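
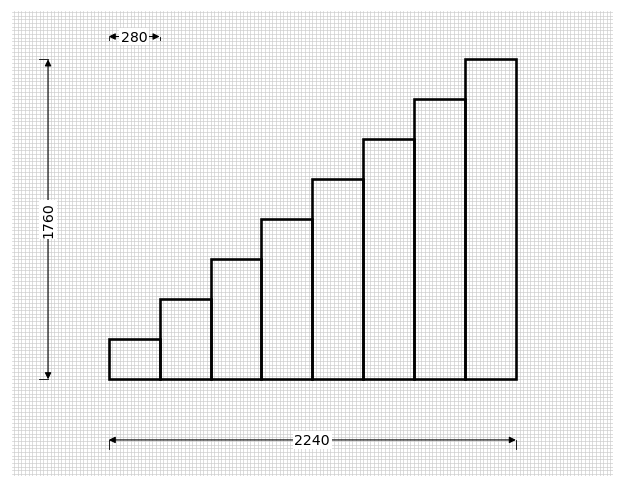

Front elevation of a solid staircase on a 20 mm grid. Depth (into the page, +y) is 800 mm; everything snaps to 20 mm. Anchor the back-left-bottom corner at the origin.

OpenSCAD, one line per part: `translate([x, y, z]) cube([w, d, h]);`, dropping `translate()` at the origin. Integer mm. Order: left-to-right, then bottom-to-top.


cube([280, 800, 220]);
translate([280, 0, 0]) cube([280, 800, 440]);
translate([560, 0, 0]) cube([280, 800, 660]);
translate([840, 0, 0]) cube([280, 800, 880]);
translate([1120, 0, 0]) cube([280, 800, 1100]);
translate([1400, 0, 0]) cube([280, 800, 1320]);
translate([1680, 0, 0]) cube([280, 800, 1540]);
translate([1960, 0, 0]) cube([280, 800, 1760]);


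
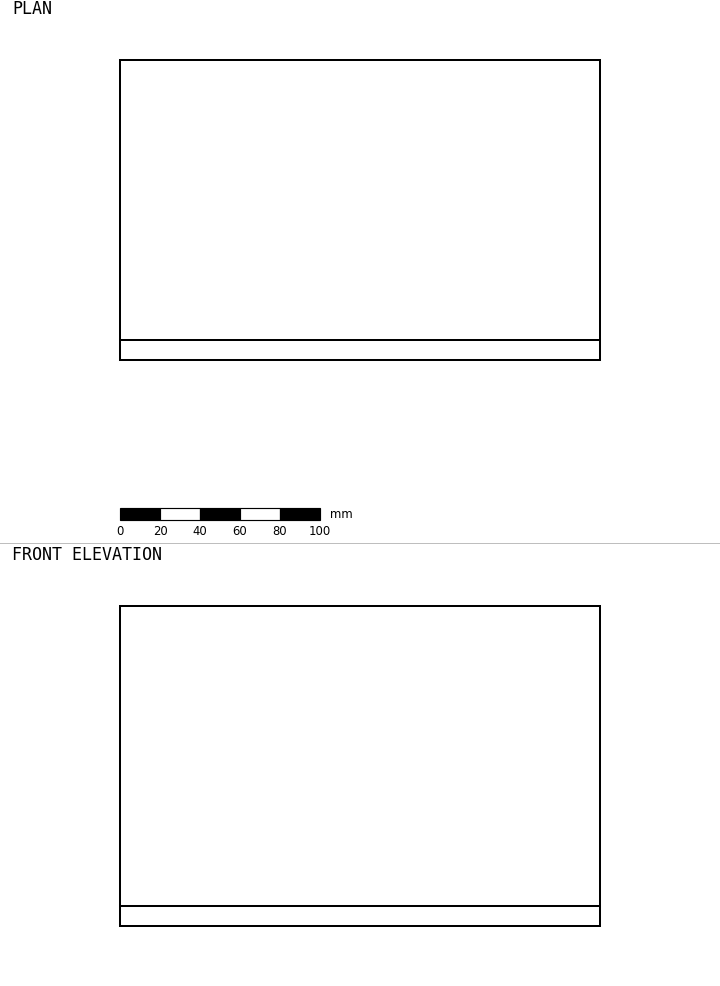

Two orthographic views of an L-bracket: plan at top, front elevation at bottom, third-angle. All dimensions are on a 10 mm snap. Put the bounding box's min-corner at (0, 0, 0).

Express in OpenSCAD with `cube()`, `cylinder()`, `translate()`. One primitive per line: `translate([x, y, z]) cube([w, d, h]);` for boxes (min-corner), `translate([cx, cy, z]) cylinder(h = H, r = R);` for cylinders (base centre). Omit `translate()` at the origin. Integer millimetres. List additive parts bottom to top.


cube([240, 150, 10]);
translate([0, 0, 10]) cube([240, 10, 150]);


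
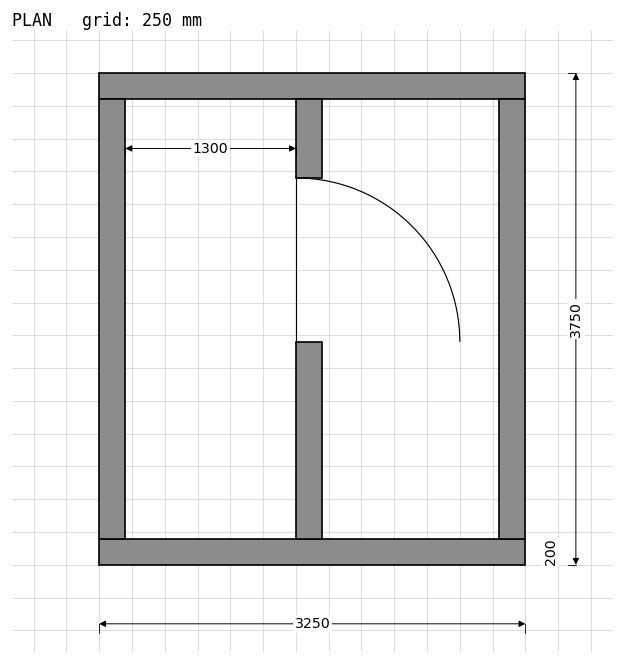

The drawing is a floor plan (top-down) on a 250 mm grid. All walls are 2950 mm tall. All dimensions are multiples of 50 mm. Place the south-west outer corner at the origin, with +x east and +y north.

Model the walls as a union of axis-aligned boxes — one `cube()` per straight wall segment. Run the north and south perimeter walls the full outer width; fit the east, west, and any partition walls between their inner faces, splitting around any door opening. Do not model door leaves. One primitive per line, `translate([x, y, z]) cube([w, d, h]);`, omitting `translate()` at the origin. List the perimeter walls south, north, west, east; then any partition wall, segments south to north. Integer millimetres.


cube([3250, 200, 2950]);
translate([0, 3550, 0]) cube([3250, 200, 2950]);
translate([0, 200, 0]) cube([200, 3350, 2950]);
translate([3050, 200, 0]) cube([200, 3350, 2950]);
translate([1500, 200, 0]) cube([200, 1500, 2950]);
translate([1500, 2950, 0]) cube([200, 600, 2950]);


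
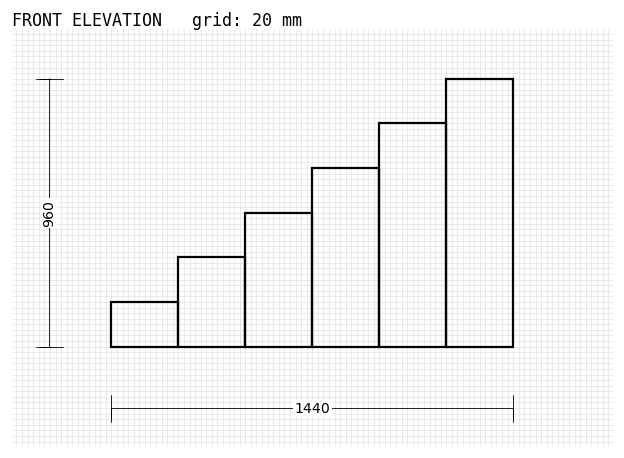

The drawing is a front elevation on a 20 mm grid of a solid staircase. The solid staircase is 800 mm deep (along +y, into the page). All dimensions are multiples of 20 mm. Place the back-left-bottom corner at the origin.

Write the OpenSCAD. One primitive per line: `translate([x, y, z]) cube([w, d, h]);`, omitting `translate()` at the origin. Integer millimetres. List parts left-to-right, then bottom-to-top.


cube([240, 800, 160]);
translate([240, 0, 0]) cube([240, 800, 320]);
translate([480, 0, 0]) cube([240, 800, 480]);
translate([720, 0, 0]) cube([240, 800, 640]);
translate([960, 0, 0]) cube([240, 800, 800]);
translate([1200, 0, 0]) cube([240, 800, 960]);


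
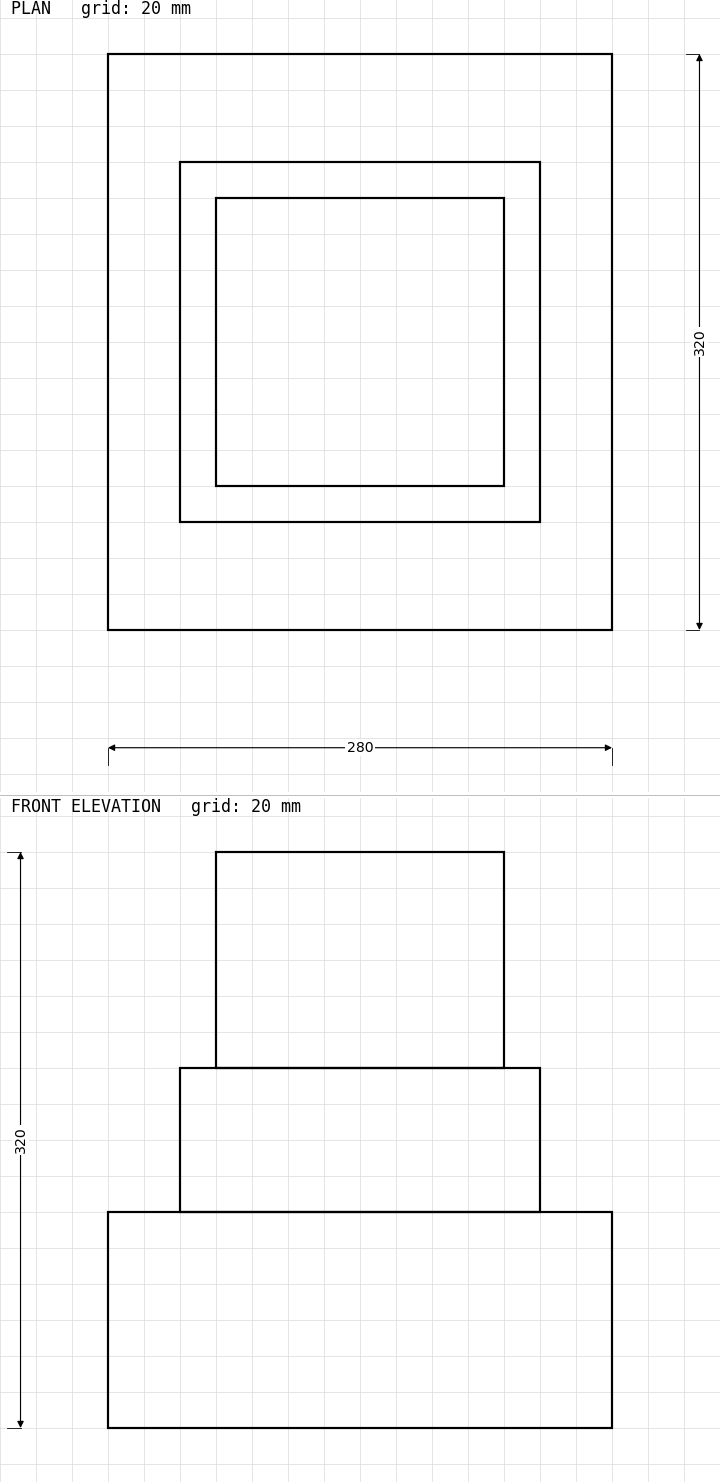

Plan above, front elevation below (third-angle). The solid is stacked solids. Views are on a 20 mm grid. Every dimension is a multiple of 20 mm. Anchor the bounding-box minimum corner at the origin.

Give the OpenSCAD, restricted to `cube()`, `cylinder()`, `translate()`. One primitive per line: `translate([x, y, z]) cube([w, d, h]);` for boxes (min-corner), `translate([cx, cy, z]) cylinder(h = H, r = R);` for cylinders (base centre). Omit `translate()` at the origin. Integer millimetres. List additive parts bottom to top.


cube([280, 320, 120]);
translate([40, 60, 120]) cube([200, 200, 80]);
translate([60, 80, 200]) cube([160, 160, 120]);


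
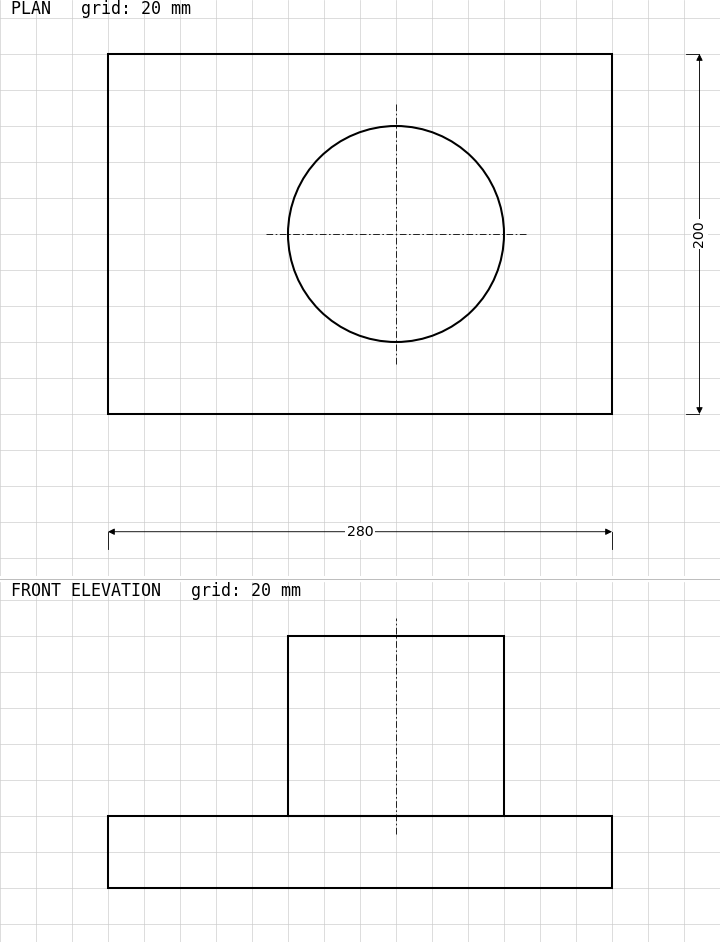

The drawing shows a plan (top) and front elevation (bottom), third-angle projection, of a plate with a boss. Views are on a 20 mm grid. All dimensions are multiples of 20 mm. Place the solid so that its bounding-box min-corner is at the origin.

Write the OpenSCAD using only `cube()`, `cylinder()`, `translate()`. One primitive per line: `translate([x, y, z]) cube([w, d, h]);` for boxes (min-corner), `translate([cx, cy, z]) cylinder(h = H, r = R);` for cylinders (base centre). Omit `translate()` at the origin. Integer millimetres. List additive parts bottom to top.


cube([280, 200, 40]);
translate([160, 100, 40]) cylinder(h = 100, r = 60);


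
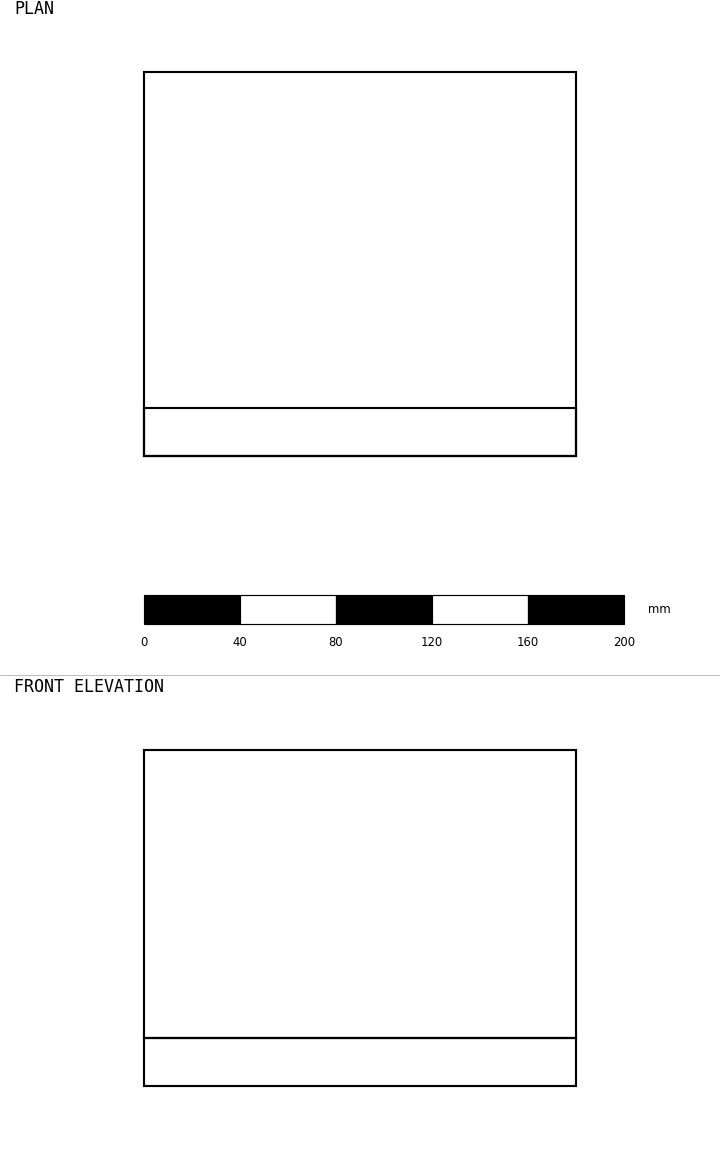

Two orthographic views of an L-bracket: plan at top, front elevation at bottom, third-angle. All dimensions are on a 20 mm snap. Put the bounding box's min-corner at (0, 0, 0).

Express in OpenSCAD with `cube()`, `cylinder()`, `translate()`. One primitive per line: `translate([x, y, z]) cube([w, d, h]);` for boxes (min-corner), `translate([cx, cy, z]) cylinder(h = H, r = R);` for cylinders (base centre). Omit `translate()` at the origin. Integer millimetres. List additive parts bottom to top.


cube([180, 160, 20]);
translate([0, 0, 20]) cube([180, 20, 120]);


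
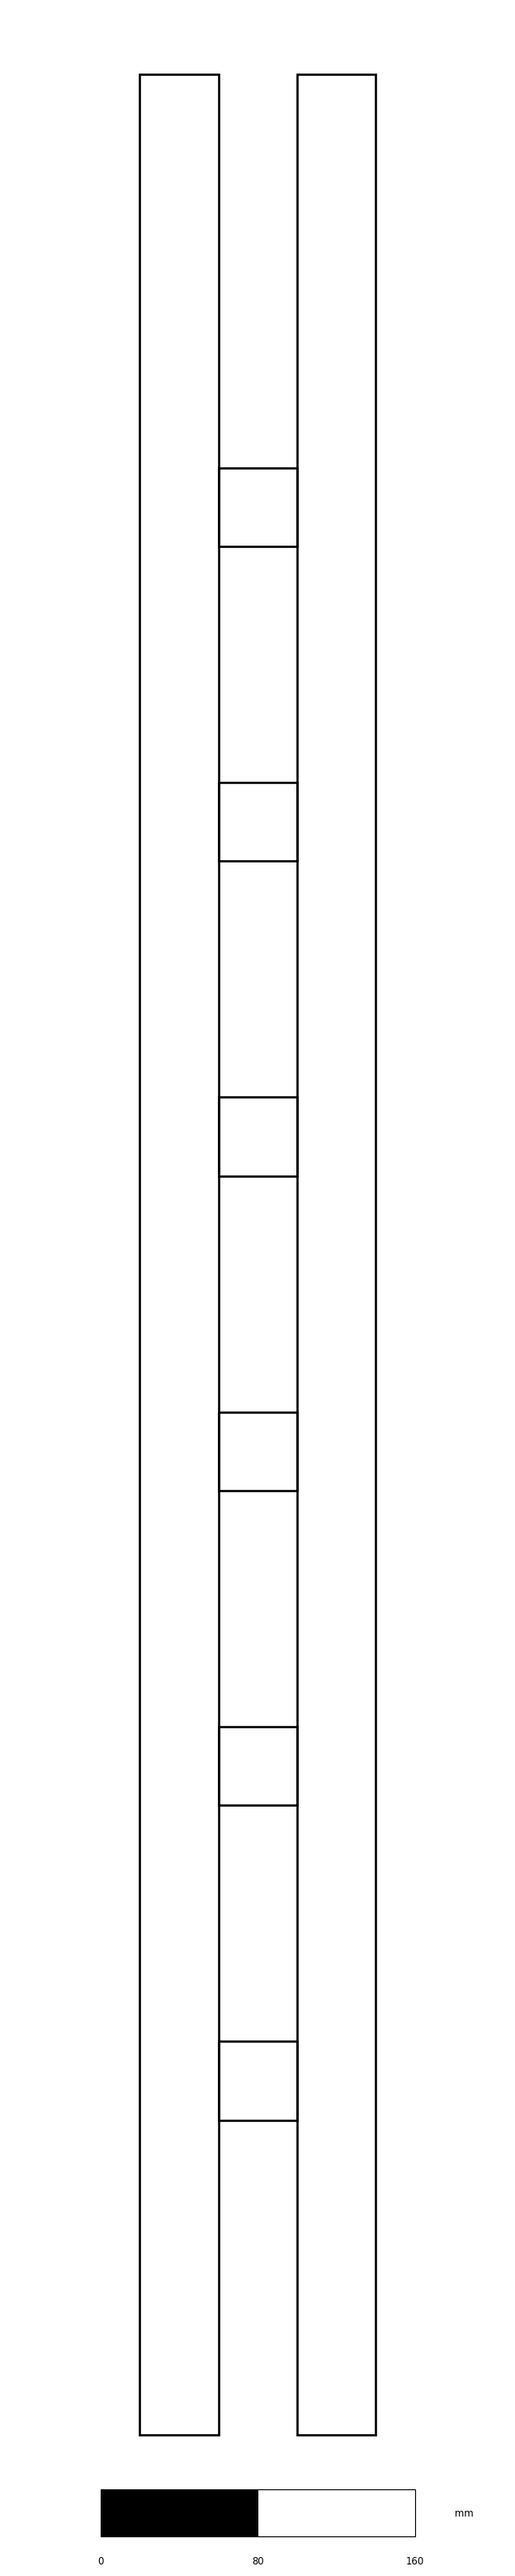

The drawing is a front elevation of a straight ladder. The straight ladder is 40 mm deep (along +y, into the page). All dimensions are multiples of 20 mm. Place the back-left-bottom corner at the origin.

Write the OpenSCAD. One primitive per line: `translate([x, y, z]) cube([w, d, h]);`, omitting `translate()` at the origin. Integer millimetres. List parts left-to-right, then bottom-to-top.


cube([40, 40, 1200]);
translate([40, 0, 160]) cube([40, 40, 40]);
translate([40, 0, 320]) cube([40, 40, 40]);
translate([40, 0, 480]) cube([40, 40, 40]);
translate([40, 0, 640]) cube([40, 40, 40]);
translate([40, 0, 800]) cube([40, 40, 40]);
translate([40, 0, 960]) cube([40, 40, 40]);
translate([80, 0, 0]) cube([40, 40, 1200]);


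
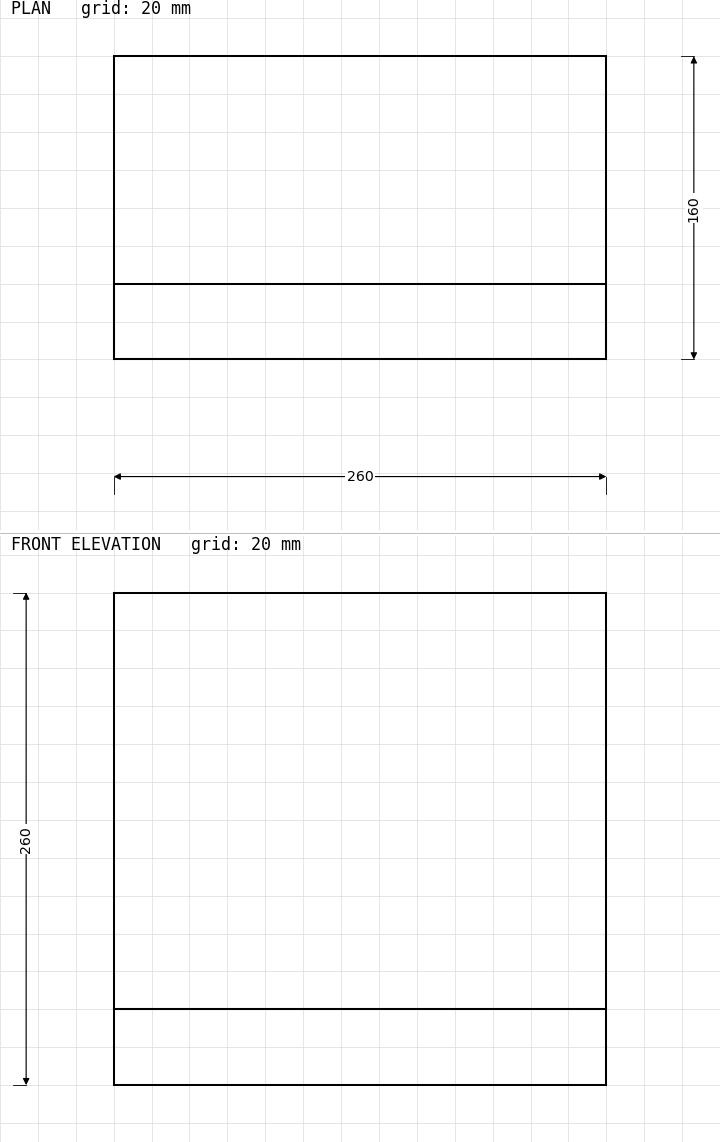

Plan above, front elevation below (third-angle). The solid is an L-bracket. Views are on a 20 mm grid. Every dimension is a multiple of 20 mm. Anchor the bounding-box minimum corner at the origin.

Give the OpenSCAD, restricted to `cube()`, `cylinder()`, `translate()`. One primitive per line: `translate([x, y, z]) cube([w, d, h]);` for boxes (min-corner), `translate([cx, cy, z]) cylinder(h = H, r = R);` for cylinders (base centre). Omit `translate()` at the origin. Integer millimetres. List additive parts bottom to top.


cube([260, 160, 40]);
translate([0, 0, 40]) cube([260, 40, 220]);


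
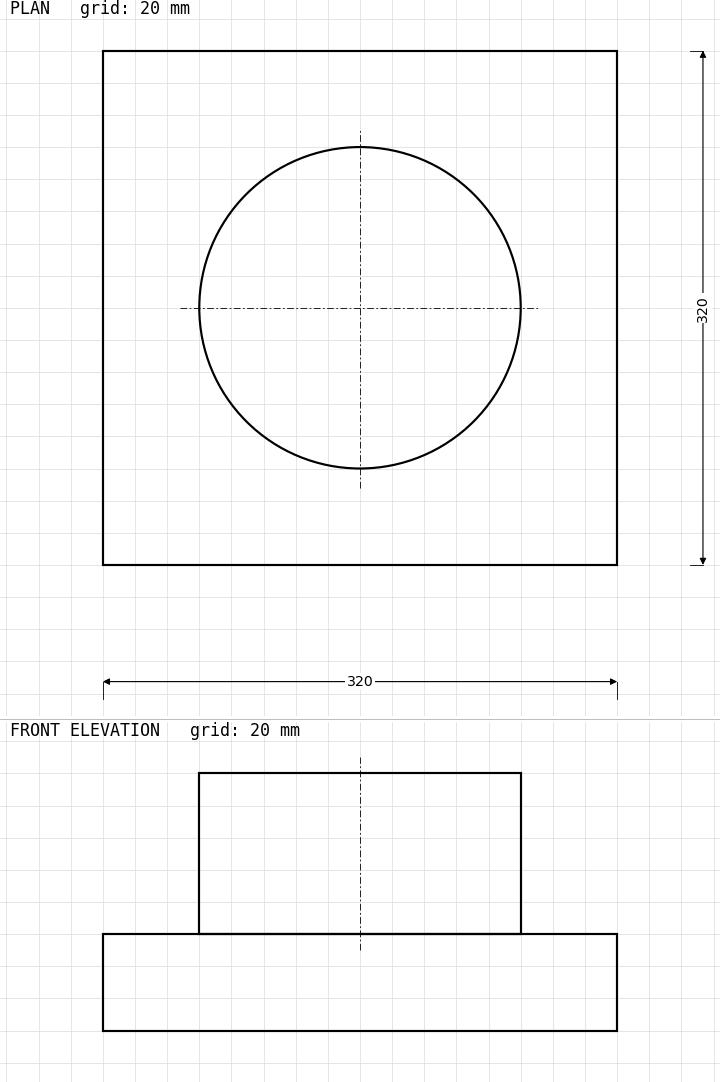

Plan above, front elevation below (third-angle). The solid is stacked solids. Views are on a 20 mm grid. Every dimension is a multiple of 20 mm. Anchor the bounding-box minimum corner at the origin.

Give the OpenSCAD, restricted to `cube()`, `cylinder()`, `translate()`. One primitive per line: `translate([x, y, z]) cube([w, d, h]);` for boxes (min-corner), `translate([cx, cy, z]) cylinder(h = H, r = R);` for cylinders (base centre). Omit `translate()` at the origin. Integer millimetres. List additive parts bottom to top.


cube([320, 320, 60]);
translate([160, 160, 60]) cylinder(h = 100, r = 100);


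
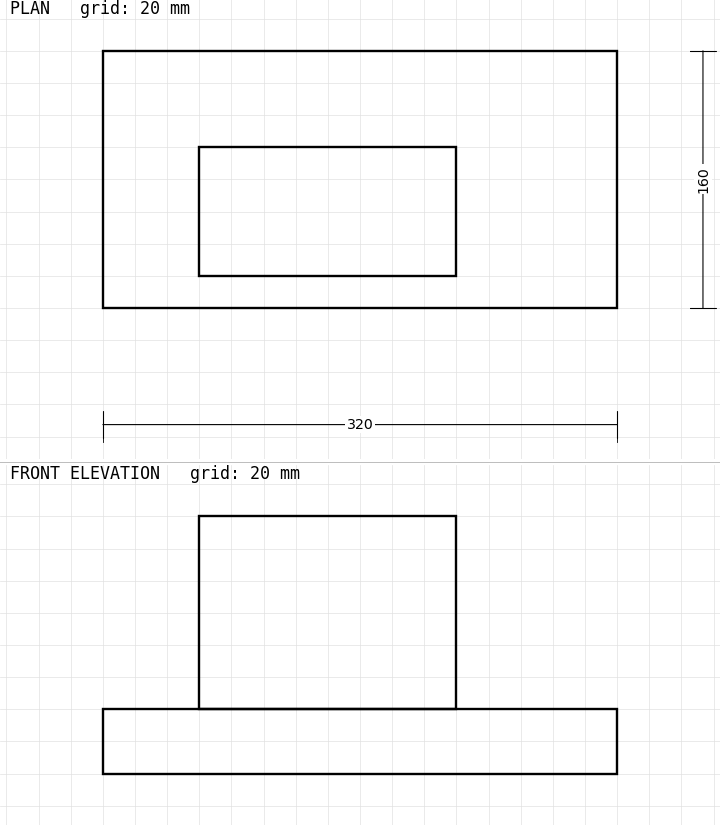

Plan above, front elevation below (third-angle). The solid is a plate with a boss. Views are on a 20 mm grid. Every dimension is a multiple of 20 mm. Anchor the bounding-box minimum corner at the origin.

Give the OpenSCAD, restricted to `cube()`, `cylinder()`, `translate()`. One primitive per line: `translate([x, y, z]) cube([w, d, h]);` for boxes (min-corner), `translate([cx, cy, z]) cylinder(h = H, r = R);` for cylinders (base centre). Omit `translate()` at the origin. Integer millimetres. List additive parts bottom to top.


cube([320, 160, 40]);
translate([60, 20, 40]) cube([160, 80, 120]);


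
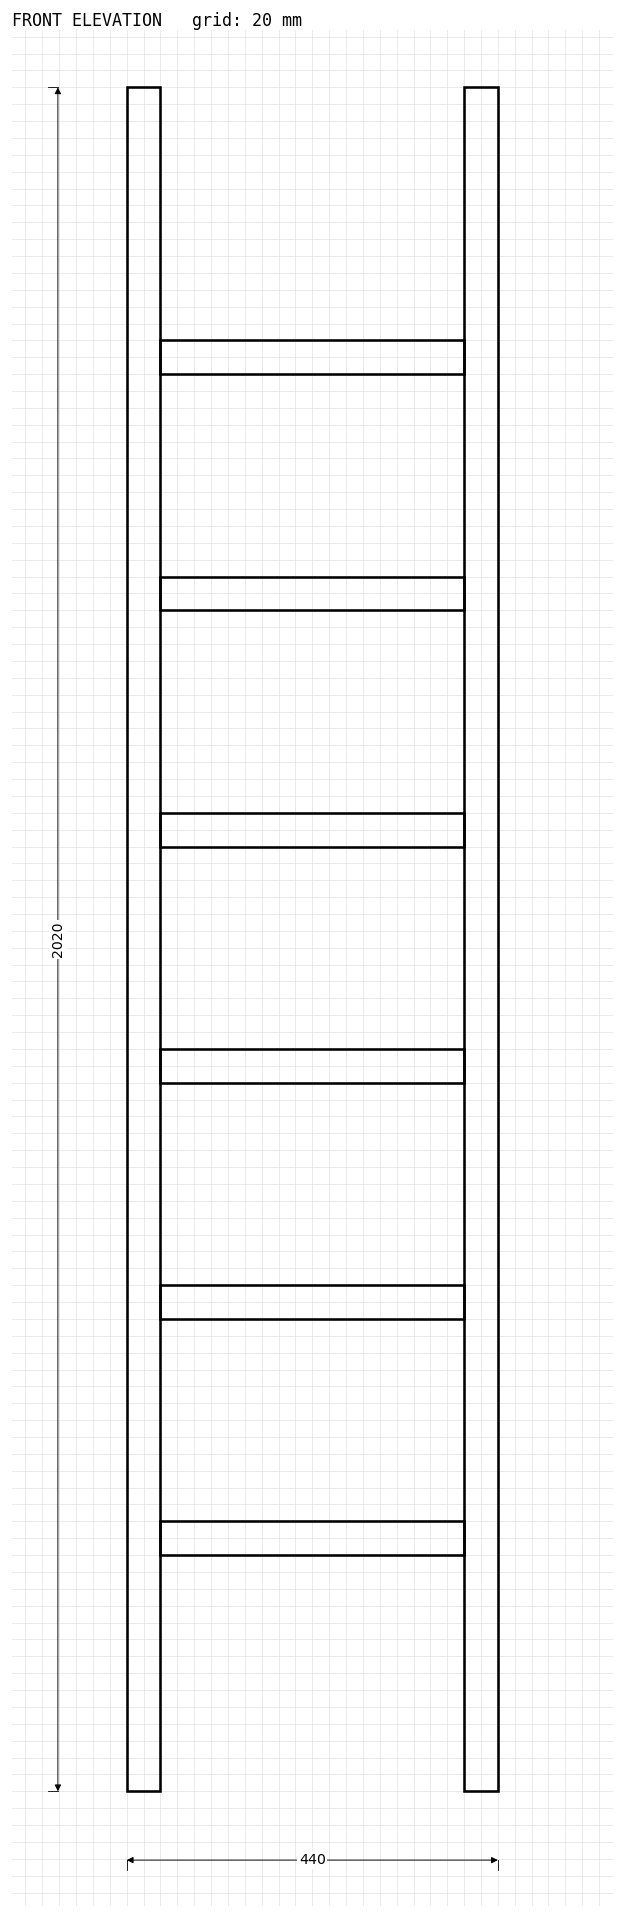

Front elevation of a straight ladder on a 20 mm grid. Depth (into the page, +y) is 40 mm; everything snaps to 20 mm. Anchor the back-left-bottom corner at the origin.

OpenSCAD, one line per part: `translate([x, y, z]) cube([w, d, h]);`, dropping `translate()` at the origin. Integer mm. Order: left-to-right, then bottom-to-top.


cube([40, 40, 2020]);
translate([40, 0, 280]) cube([360, 40, 40]);
translate([40, 0, 560]) cube([360, 40, 40]);
translate([40, 0, 840]) cube([360, 40, 40]);
translate([40, 0, 1120]) cube([360, 40, 40]);
translate([40, 0, 1400]) cube([360, 40, 40]);
translate([40, 0, 1680]) cube([360, 40, 40]);
translate([400, 0, 0]) cube([40, 40, 2020]);


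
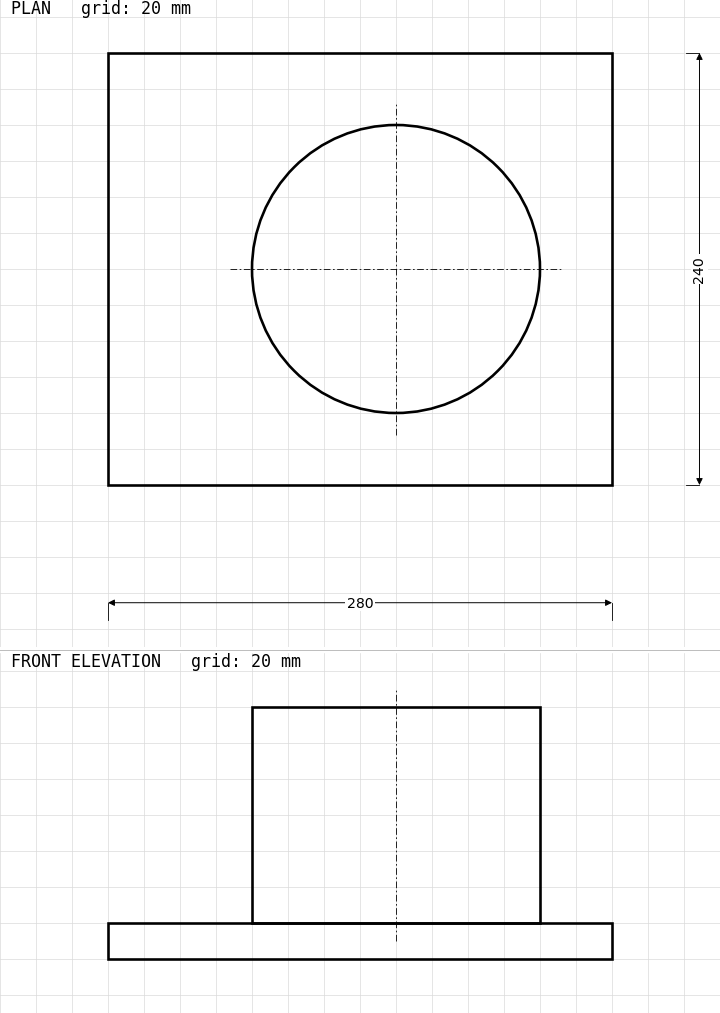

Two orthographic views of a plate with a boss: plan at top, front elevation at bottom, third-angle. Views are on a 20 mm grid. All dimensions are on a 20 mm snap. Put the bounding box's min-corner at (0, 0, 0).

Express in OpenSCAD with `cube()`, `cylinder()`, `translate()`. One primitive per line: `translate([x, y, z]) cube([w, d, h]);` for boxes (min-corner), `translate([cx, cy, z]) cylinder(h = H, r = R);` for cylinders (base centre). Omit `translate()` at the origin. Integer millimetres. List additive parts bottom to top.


cube([280, 240, 20]);
translate([160, 120, 20]) cylinder(h = 120, r = 80);


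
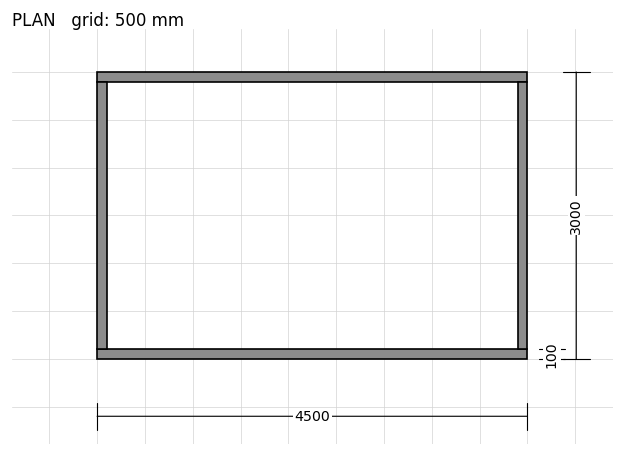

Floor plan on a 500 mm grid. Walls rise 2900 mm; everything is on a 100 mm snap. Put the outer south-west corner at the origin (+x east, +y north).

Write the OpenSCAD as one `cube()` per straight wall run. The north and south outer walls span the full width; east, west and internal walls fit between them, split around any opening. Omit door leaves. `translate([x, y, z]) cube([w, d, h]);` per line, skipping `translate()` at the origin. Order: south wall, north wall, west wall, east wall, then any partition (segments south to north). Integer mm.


cube([4500, 100, 2900]);
translate([0, 2900, 0]) cube([4500, 100, 2900]);
translate([0, 100, 0]) cube([100, 2800, 2900]);
translate([4400, 100, 0]) cube([100, 2800, 2900]);


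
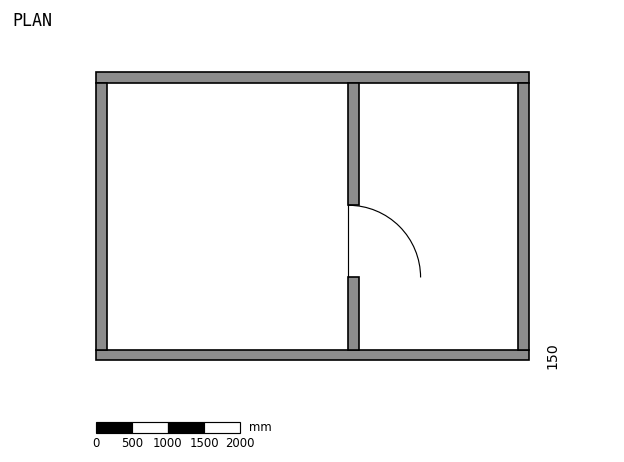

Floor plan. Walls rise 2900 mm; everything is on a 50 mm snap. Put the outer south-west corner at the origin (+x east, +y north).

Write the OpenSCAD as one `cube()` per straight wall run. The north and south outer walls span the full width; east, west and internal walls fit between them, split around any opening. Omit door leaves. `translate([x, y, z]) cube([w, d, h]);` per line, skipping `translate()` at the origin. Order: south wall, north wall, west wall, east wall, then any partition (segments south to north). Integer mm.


cube([6000, 150, 2900]);
translate([0, 3850, 0]) cube([6000, 150, 2900]);
translate([0, 150, 0]) cube([150, 3700, 2900]);
translate([5850, 150, 0]) cube([150, 3700, 2900]);
translate([3500, 150, 0]) cube([150, 1000, 2900]);
translate([3500, 2150, 0]) cube([150, 1700, 2900]);


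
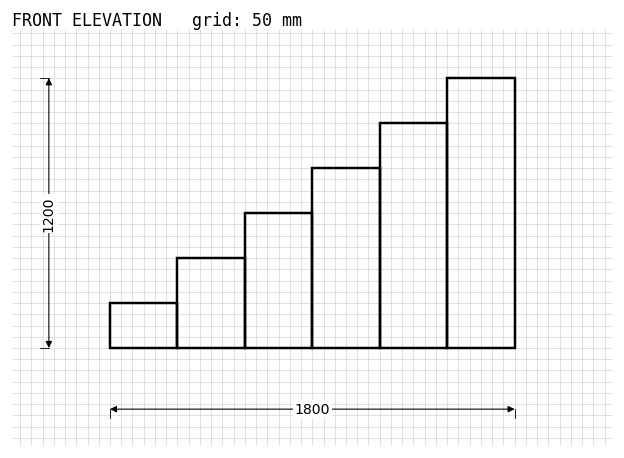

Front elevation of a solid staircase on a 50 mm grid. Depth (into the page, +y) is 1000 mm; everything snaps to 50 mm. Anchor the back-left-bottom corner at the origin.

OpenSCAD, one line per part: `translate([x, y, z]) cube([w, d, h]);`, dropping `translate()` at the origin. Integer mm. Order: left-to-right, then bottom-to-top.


cube([300, 1000, 200]);
translate([300, 0, 0]) cube([300, 1000, 400]);
translate([600, 0, 0]) cube([300, 1000, 600]);
translate([900, 0, 0]) cube([300, 1000, 800]);
translate([1200, 0, 0]) cube([300, 1000, 1000]);
translate([1500, 0, 0]) cube([300, 1000, 1200]);


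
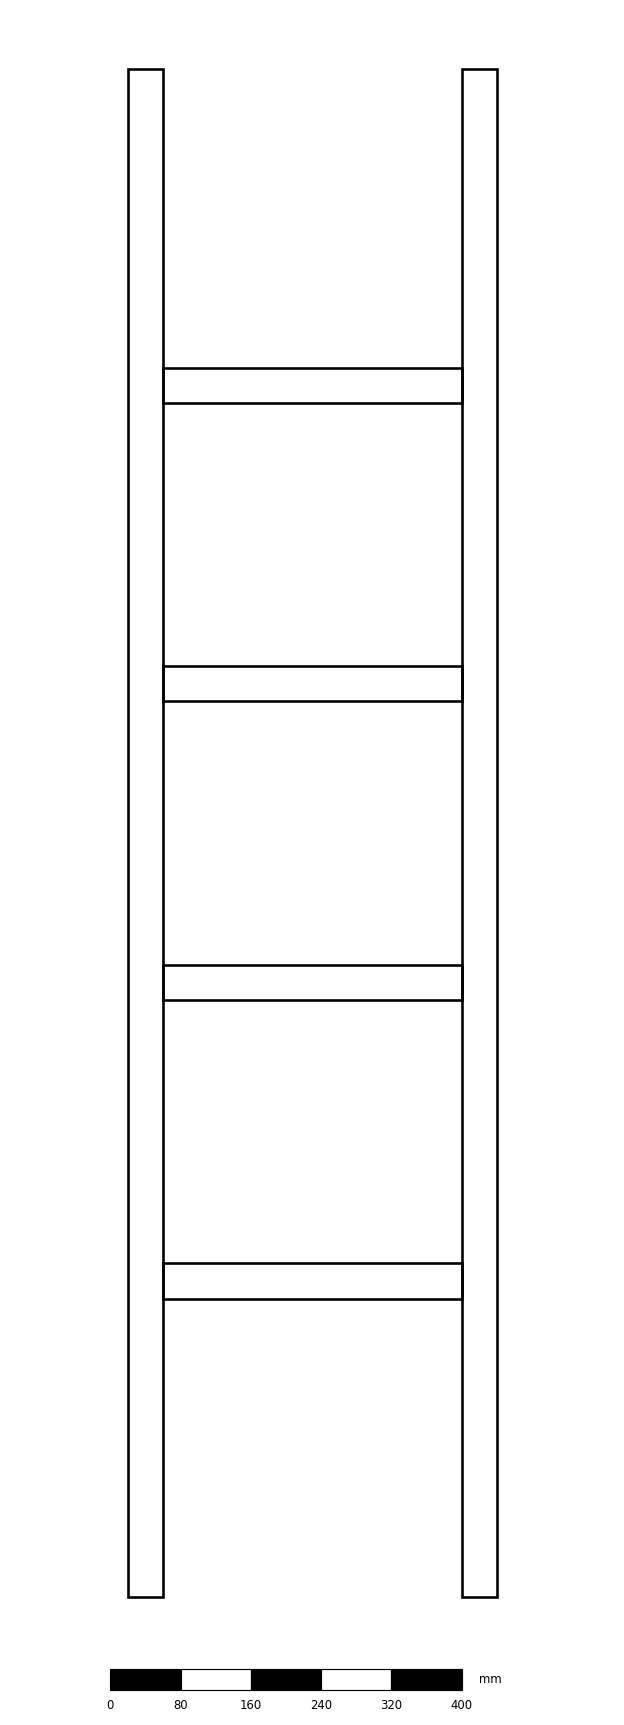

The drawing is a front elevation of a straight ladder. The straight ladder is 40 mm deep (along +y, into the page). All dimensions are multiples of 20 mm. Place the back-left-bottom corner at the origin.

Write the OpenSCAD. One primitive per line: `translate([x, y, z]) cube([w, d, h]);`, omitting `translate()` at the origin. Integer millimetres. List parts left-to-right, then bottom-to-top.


cube([40, 40, 1740]);
translate([40, 0, 340]) cube([340, 40, 40]);
translate([40, 0, 680]) cube([340, 40, 40]);
translate([40, 0, 1020]) cube([340, 40, 40]);
translate([40, 0, 1360]) cube([340, 40, 40]);
translate([380, 0, 0]) cube([40, 40, 1740]);


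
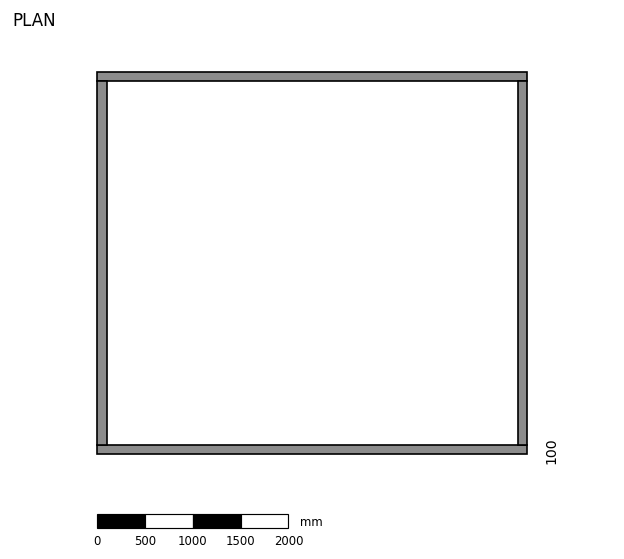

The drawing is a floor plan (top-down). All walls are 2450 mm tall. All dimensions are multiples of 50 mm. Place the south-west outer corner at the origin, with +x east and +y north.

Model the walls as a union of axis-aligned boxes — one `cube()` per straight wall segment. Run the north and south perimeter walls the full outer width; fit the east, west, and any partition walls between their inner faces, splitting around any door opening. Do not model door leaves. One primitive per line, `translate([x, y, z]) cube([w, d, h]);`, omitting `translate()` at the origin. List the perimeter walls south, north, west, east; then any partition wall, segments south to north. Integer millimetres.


cube([4500, 100, 2450]);
translate([0, 3900, 0]) cube([4500, 100, 2450]);
translate([0, 100, 0]) cube([100, 3800, 2450]);
translate([4400, 100, 0]) cube([100, 3800, 2450]);


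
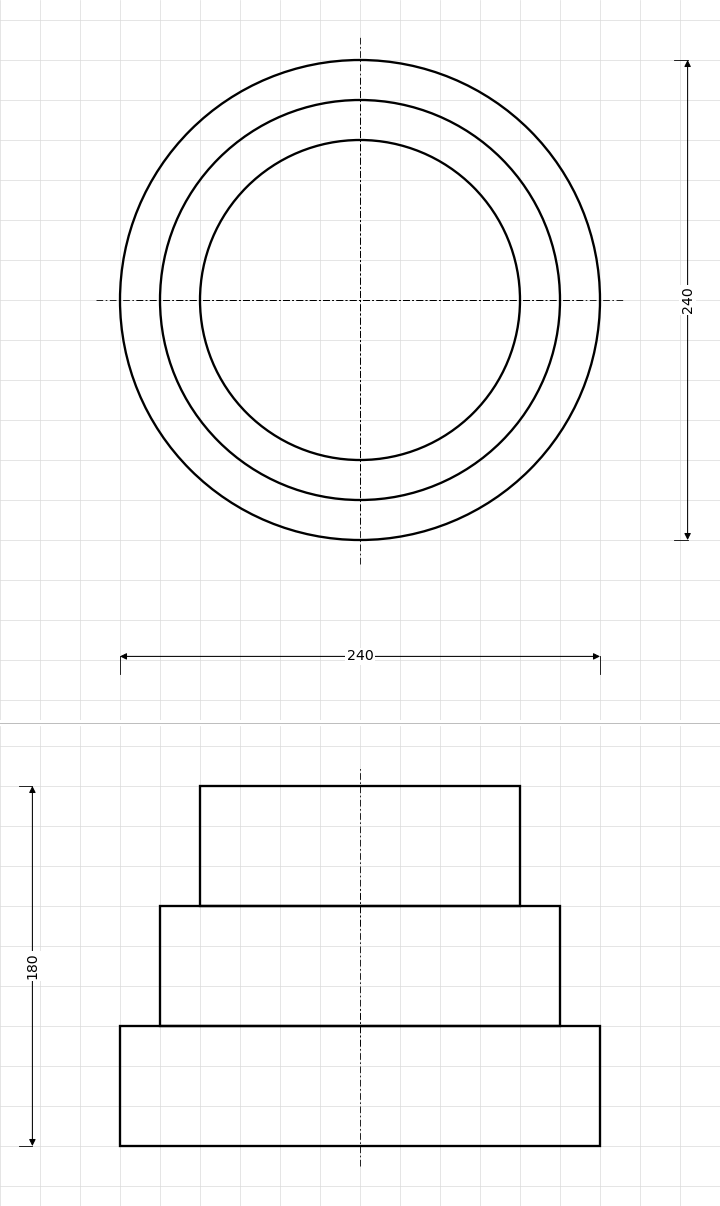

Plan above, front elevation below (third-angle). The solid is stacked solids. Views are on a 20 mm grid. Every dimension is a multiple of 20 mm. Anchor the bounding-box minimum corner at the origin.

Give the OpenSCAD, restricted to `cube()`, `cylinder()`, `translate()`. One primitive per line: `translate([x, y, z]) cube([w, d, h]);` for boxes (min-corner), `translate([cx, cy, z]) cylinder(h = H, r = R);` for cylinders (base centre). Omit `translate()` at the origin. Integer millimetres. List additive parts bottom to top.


translate([120, 120, 0]) cylinder(h = 60, r = 120);
translate([120, 120, 60]) cylinder(h = 60, r = 100);
translate([120, 120, 120]) cylinder(h = 60, r = 80);


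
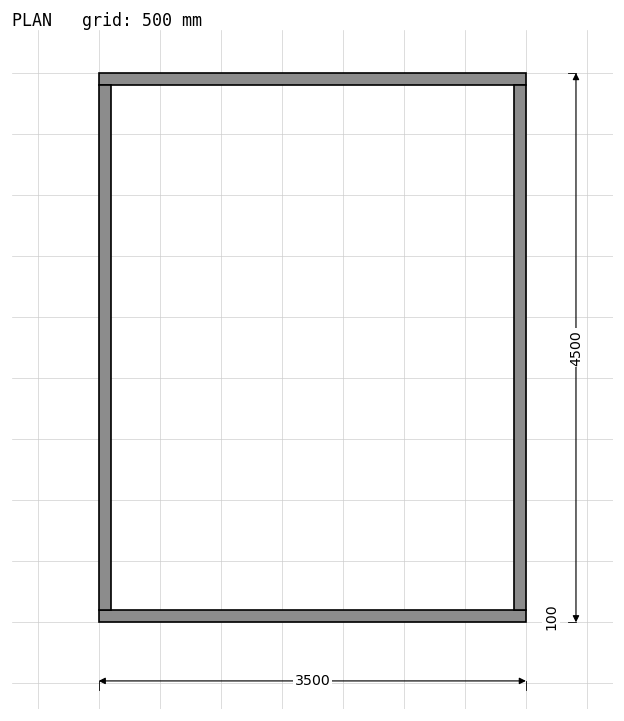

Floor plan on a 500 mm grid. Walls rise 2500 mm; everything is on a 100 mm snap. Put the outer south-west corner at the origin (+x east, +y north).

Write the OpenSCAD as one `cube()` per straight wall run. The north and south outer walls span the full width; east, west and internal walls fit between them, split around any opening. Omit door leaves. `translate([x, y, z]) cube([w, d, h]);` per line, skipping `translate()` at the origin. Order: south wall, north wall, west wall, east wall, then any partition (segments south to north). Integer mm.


cube([3500, 100, 2500]);
translate([0, 4400, 0]) cube([3500, 100, 2500]);
translate([0, 100, 0]) cube([100, 4300, 2500]);
translate([3400, 100, 0]) cube([100, 4300, 2500]);


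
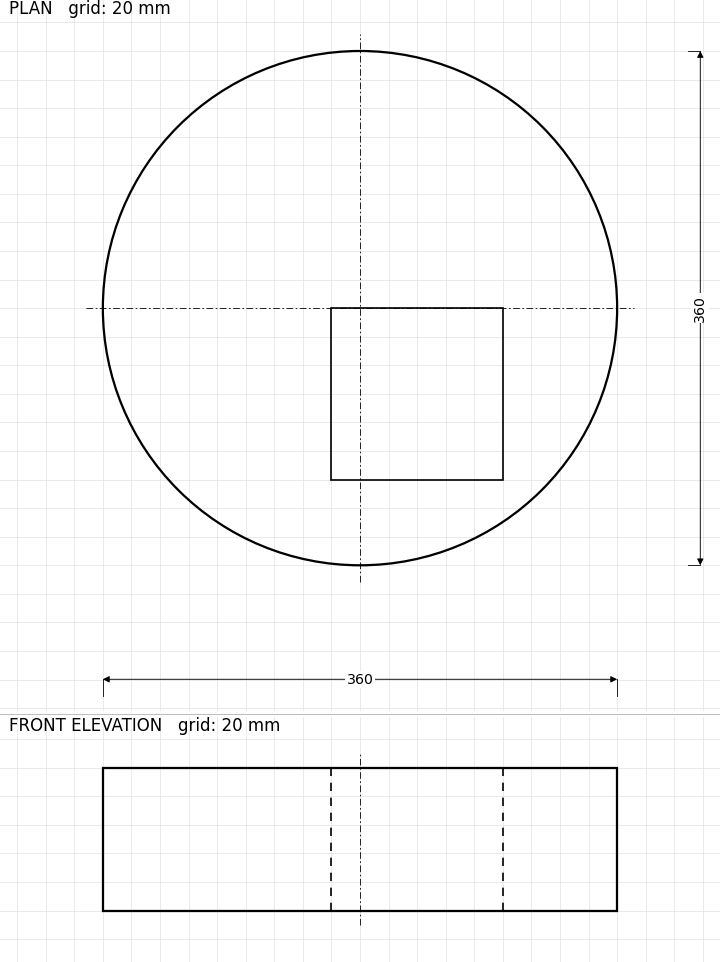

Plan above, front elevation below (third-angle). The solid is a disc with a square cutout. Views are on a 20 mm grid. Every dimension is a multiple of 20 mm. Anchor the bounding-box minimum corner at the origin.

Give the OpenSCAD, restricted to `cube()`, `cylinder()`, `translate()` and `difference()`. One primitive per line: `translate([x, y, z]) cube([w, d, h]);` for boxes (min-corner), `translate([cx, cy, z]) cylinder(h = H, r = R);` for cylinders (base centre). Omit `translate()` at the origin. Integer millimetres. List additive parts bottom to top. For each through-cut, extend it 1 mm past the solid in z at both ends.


difference() {
  translate([180, 180, 0]) cylinder(h = 100, r = 180);
  translate([160, 60, -1]) cube([120, 120, 102]);
}


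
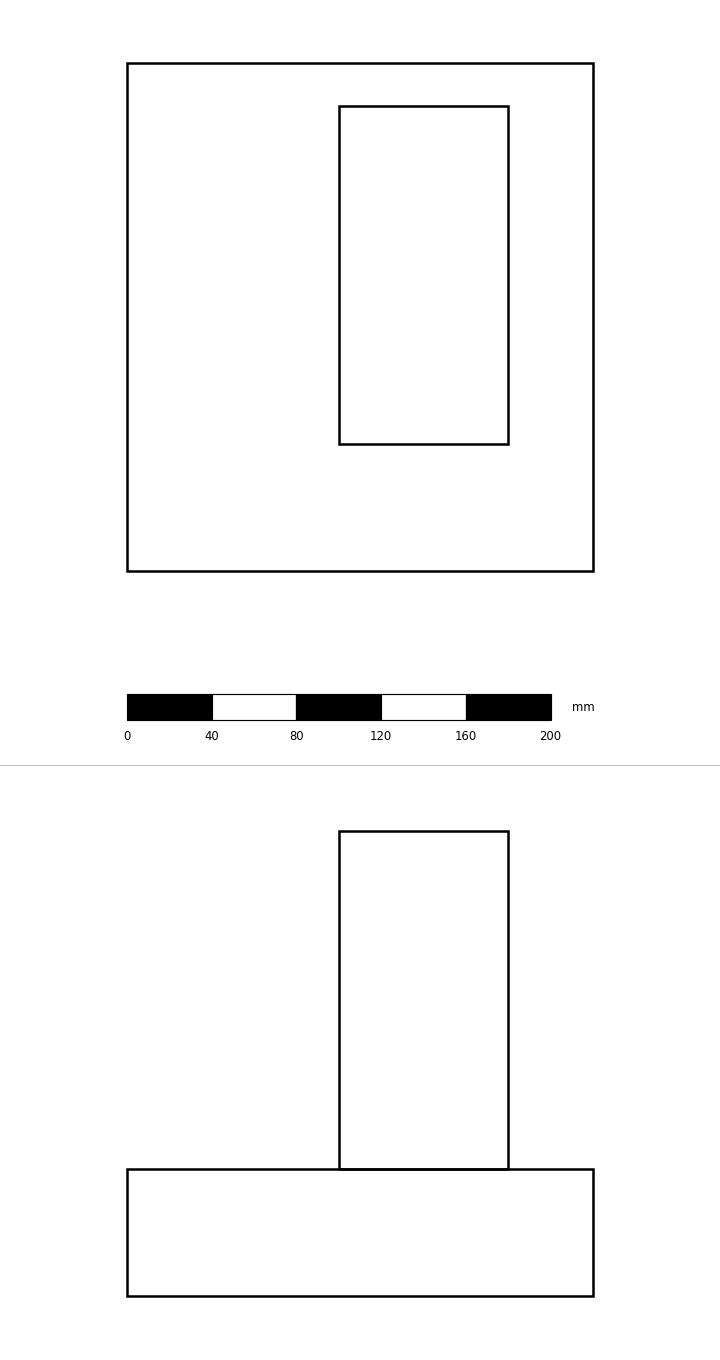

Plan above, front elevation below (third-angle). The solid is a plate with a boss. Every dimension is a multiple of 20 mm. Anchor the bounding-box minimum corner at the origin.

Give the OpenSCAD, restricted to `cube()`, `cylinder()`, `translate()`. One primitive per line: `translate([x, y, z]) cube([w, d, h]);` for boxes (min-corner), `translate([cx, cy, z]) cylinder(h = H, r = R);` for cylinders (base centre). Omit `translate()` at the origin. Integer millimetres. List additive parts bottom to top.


cube([220, 240, 60]);
translate([100, 60, 60]) cube([80, 160, 160]);


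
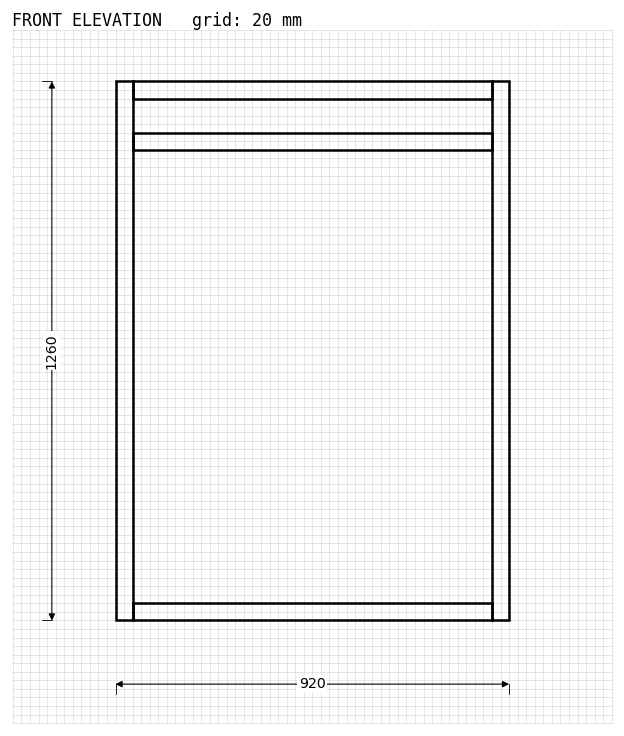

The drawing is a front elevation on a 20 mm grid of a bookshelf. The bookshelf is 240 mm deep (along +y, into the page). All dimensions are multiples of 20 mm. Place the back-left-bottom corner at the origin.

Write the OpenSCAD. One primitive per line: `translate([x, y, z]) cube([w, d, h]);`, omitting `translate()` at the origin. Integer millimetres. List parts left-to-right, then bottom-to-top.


cube([40, 240, 1260]);
translate([40, 0, 0]) cube([840, 240, 40]);
translate([40, 0, 1100]) cube([840, 240, 40]);
translate([40, 0, 1220]) cube([840, 240, 40]);
translate([880, 0, 0]) cube([40, 240, 1260]);


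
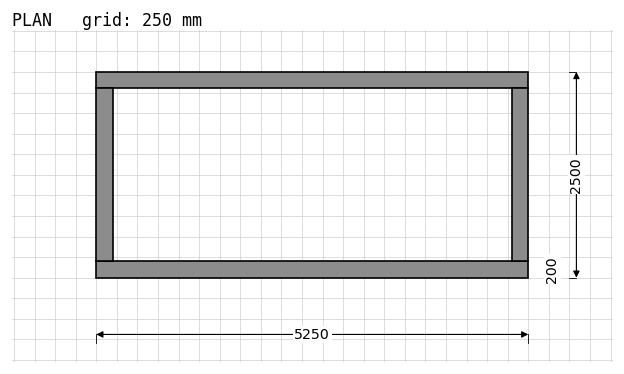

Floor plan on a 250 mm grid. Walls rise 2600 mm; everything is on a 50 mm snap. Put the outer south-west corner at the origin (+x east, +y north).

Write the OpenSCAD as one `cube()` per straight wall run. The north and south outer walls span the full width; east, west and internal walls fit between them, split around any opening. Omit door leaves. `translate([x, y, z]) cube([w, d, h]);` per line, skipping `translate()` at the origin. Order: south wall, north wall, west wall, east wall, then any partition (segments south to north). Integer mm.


cube([5250, 200, 2600]);
translate([0, 2300, 0]) cube([5250, 200, 2600]);
translate([0, 200, 0]) cube([200, 2100, 2600]);
translate([5050, 200, 0]) cube([200, 2100, 2600]);


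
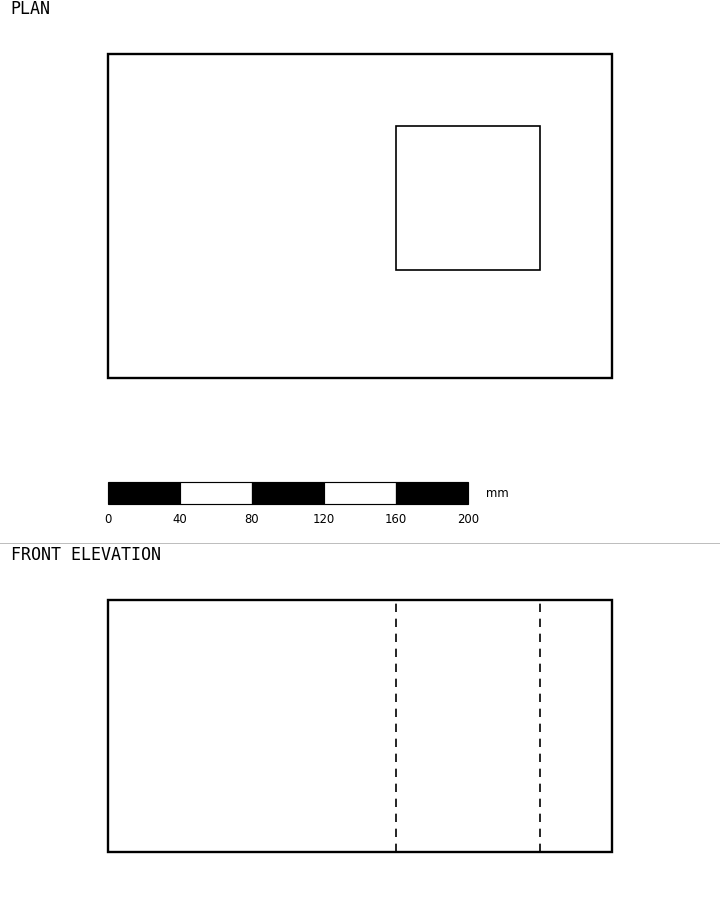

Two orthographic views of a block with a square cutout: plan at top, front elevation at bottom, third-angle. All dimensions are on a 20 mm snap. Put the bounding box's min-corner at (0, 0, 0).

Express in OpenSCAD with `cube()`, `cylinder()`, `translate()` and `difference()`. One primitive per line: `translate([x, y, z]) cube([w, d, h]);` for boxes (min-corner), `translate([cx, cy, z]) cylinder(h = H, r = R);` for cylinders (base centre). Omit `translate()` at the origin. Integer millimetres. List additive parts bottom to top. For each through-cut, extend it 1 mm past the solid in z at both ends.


difference() {
  cube([280, 180, 140]);
  translate([160, 60, -1]) cube([80, 80, 142]);
}


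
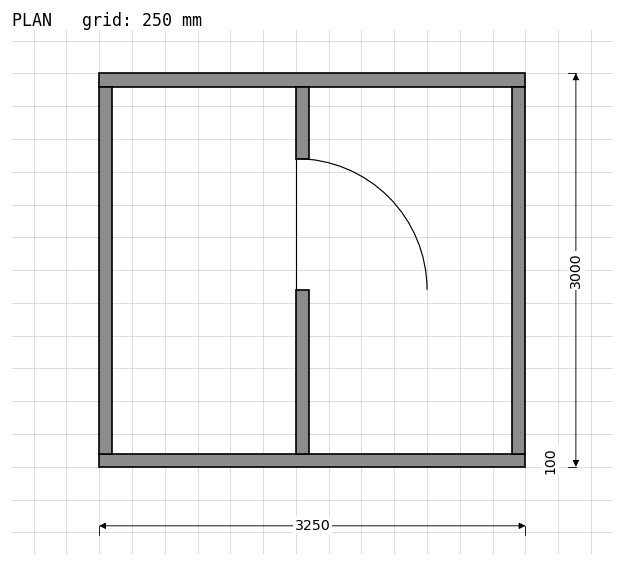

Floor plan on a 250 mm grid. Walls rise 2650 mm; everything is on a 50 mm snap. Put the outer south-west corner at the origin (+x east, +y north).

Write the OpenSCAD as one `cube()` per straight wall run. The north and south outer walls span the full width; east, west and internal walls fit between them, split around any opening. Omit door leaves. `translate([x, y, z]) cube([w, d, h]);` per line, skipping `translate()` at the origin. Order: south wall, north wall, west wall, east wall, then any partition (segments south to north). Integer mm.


cube([3250, 100, 2650]);
translate([0, 2900, 0]) cube([3250, 100, 2650]);
translate([0, 100, 0]) cube([100, 2800, 2650]);
translate([3150, 100, 0]) cube([100, 2800, 2650]);
translate([1500, 100, 0]) cube([100, 1250, 2650]);
translate([1500, 2350, 0]) cube([100, 550, 2650]);


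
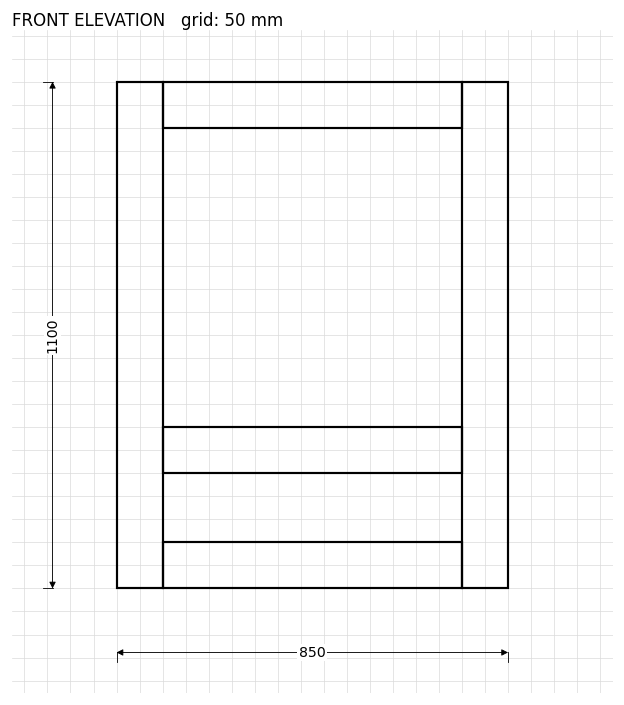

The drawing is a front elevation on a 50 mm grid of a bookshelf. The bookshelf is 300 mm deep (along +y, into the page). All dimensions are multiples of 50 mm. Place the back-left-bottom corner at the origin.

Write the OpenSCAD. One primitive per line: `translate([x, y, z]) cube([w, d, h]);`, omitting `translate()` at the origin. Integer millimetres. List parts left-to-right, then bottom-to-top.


cube([100, 300, 1100]);
translate([100, 0, 0]) cube([650, 300, 100]);
translate([100, 0, 250]) cube([650, 300, 100]);
translate([100, 0, 1000]) cube([650, 300, 100]);
translate([750, 0, 0]) cube([100, 300, 1100]);


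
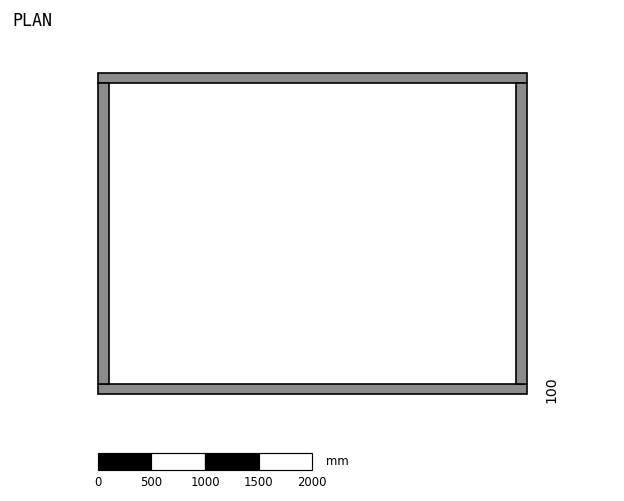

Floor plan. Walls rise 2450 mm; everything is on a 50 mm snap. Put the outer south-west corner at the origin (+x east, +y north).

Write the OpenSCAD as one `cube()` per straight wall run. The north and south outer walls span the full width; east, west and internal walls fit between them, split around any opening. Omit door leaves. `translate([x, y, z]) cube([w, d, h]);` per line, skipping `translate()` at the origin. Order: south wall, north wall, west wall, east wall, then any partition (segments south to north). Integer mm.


cube([4000, 100, 2450]);
translate([0, 2900, 0]) cube([4000, 100, 2450]);
translate([0, 100, 0]) cube([100, 2800, 2450]);
translate([3900, 100, 0]) cube([100, 2800, 2450]);


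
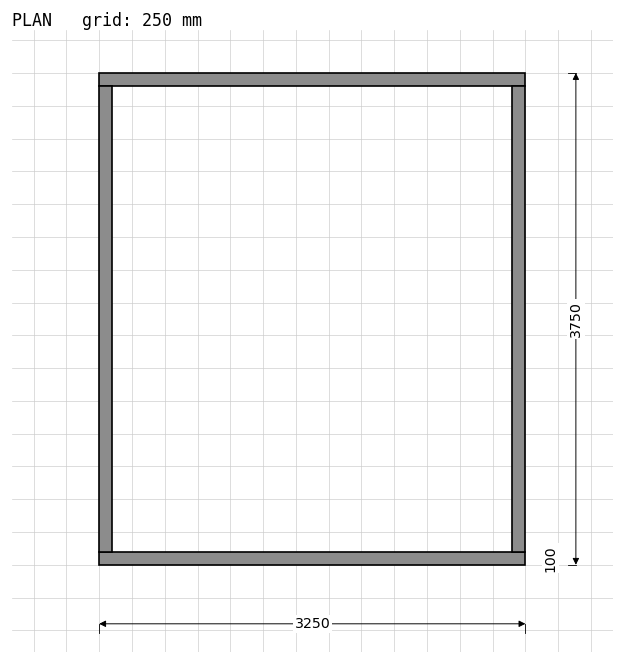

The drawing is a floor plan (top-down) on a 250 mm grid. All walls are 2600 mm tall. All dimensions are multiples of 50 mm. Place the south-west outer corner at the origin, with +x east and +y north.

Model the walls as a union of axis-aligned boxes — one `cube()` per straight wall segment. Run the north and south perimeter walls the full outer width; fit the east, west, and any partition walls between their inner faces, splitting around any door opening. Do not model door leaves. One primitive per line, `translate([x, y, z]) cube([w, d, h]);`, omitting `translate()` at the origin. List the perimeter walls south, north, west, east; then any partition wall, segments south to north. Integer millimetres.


cube([3250, 100, 2600]);
translate([0, 3650, 0]) cube([3250, 100, 2600]);
translate([0, 100, 0]) cube([100, 3550, 2600]);
translate([3150, 100, 0]) cube([100, 3550, 2600]);


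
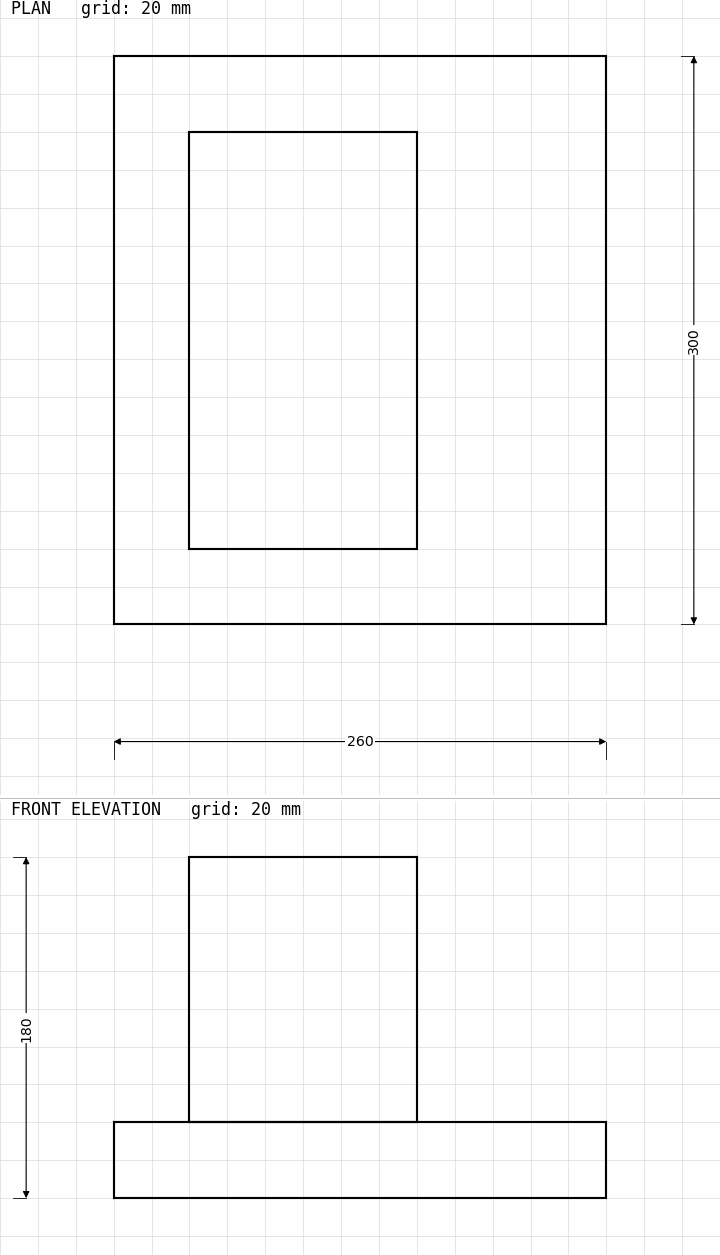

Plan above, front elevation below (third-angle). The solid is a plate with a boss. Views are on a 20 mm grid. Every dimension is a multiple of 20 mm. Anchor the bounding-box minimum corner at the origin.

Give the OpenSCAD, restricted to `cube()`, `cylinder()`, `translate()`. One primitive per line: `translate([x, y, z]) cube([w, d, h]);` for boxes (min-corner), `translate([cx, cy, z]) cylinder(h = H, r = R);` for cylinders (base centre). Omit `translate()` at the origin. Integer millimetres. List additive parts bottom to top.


cube([260, 300, 40]);
translate([40, 40, 40]) cube([120, 220, 140]);


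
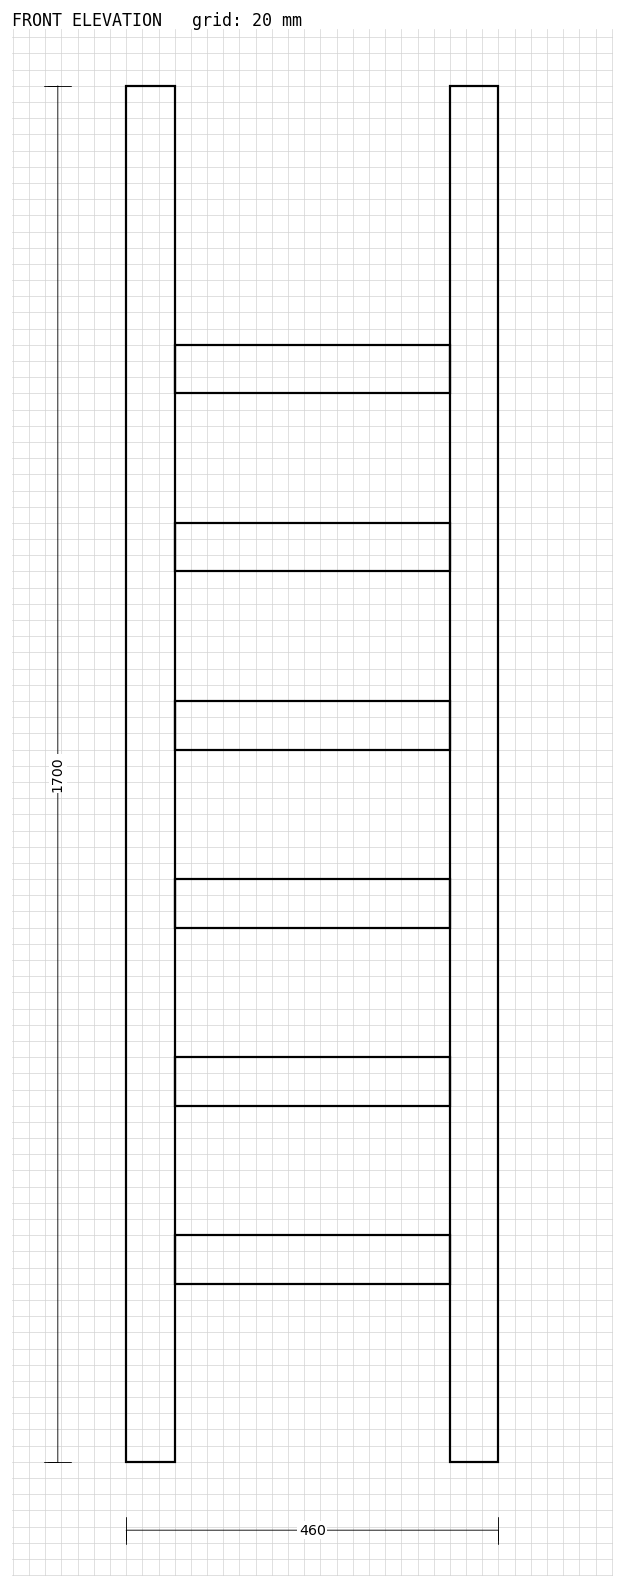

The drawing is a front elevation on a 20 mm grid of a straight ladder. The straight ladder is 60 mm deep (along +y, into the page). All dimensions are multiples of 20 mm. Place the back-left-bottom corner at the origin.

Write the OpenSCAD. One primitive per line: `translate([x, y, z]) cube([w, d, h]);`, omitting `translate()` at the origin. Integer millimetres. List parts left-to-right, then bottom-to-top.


cube([60, 60, 1700]);
translate([60, 0, 220]) cube([340, 60, 60]);
translate([60, 0, 440]) cube([340, 60, 60]);
translate([60, 0, 660]) cube([340, 60, 60]);
translate([60, 0, 880]) cube([340, 60, 60]);
translate([60, 0, 1100]) cube([340, 60, 60]);
translate([60, 0, 1320]) cube([340, 60, 60]);
translate([400, 0, 0]) cube([60, 60, 1700]);


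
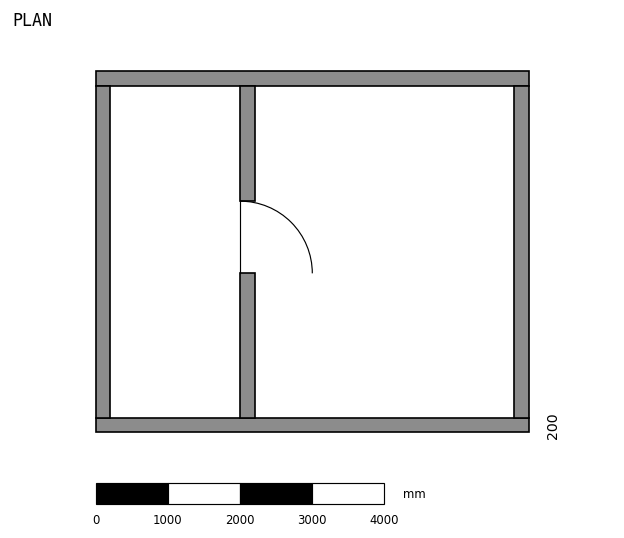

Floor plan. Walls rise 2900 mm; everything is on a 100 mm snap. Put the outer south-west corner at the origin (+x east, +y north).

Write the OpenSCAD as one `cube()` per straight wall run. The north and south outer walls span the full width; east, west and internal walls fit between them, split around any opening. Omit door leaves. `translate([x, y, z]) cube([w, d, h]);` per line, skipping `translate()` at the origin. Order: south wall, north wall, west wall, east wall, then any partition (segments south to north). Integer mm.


cube([6000, 200, 2900]);
translate([0, 4800, 0]) cube([6000, 200, 2900]);
translate([0, 200, 0]) cube([200, 4600, 2900]);
translate([5800, 200, 0]) cube([200, 4600, 2900]);
translate([2000, 200, 0]) cube([200, 2000, 2900]);
translate([2000, 3200, 0]) cube([200, 1600, 2900]);


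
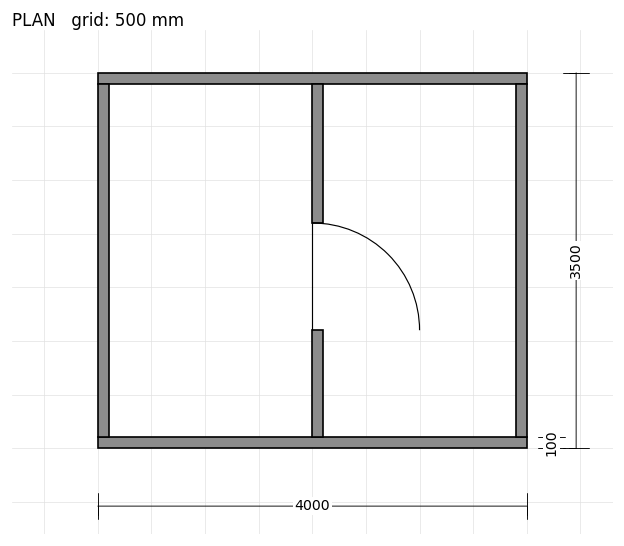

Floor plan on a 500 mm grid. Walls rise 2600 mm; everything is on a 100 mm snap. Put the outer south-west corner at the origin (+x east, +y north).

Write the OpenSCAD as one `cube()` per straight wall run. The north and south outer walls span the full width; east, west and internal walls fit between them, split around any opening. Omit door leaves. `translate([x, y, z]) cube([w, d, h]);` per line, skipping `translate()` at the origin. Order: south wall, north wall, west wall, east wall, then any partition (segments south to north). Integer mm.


cube([4000, 100, 2600]);
translate([0, 3400, 0]) cube([4000, 100, 2600]);
translate([0, 100, 0]) cube([100, 3300, 2600]);
translate([3900, 100, 0]) cube([100, 3300, 2600]);
translate([2000, 100, 0]) cube([100, 1000, 2600]);
translate([2000, 2100, 0]) cube([100, 1300, 2600]);


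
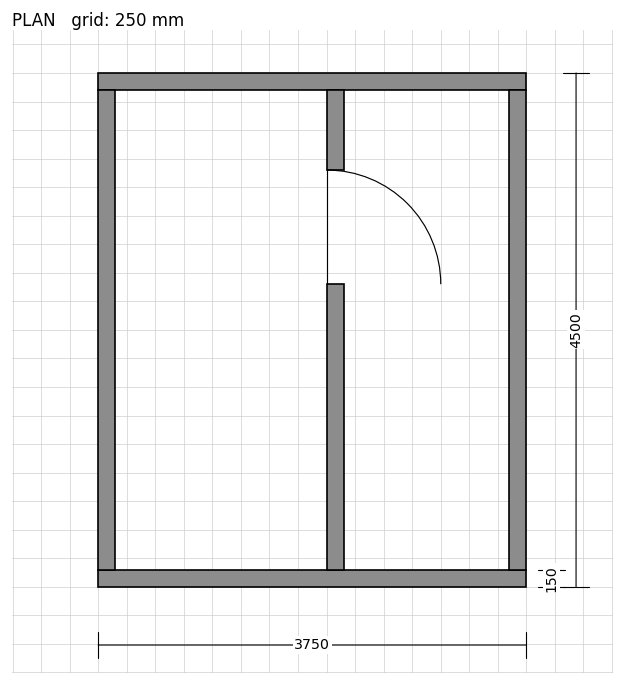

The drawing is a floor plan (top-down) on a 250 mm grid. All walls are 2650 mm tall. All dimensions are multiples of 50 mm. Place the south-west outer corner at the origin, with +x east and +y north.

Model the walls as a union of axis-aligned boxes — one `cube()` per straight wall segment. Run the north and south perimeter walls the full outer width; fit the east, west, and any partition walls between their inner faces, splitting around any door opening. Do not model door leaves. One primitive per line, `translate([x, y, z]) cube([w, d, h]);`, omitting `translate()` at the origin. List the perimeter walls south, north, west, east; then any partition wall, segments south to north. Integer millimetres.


cube([3750, 150, 2650]);
translate([0, 4350, 0]) cube([3750, 150, 2650]);
translate([0, 150, 0]) cube([150, 4200, 2650]);
translate([3600, 150, 0]) cube([150, 4200, 2650]);
translate([2000, 150, 0]) cube([150, 2500, 2650]);
translate([2000, 3650, 0]) cube([150, 700, 2650]);


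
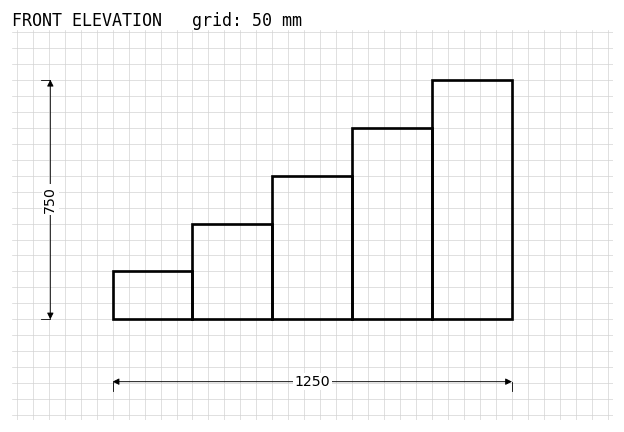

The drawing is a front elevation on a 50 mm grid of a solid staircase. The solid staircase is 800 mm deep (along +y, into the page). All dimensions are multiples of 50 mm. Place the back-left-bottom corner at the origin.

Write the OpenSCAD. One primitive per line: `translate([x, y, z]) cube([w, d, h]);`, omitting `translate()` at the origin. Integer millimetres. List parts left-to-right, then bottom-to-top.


cube([250, 800, 150]);
translate([250, 0, 0]) cube([250, 800, 300]);
translate([500, 0, 0]) cube([250, 800, 450]);
translate([750, 0, 0]) cube([250, 800, 600]);
translate([1000, 0, 0]) cube([250, 800, 750]);


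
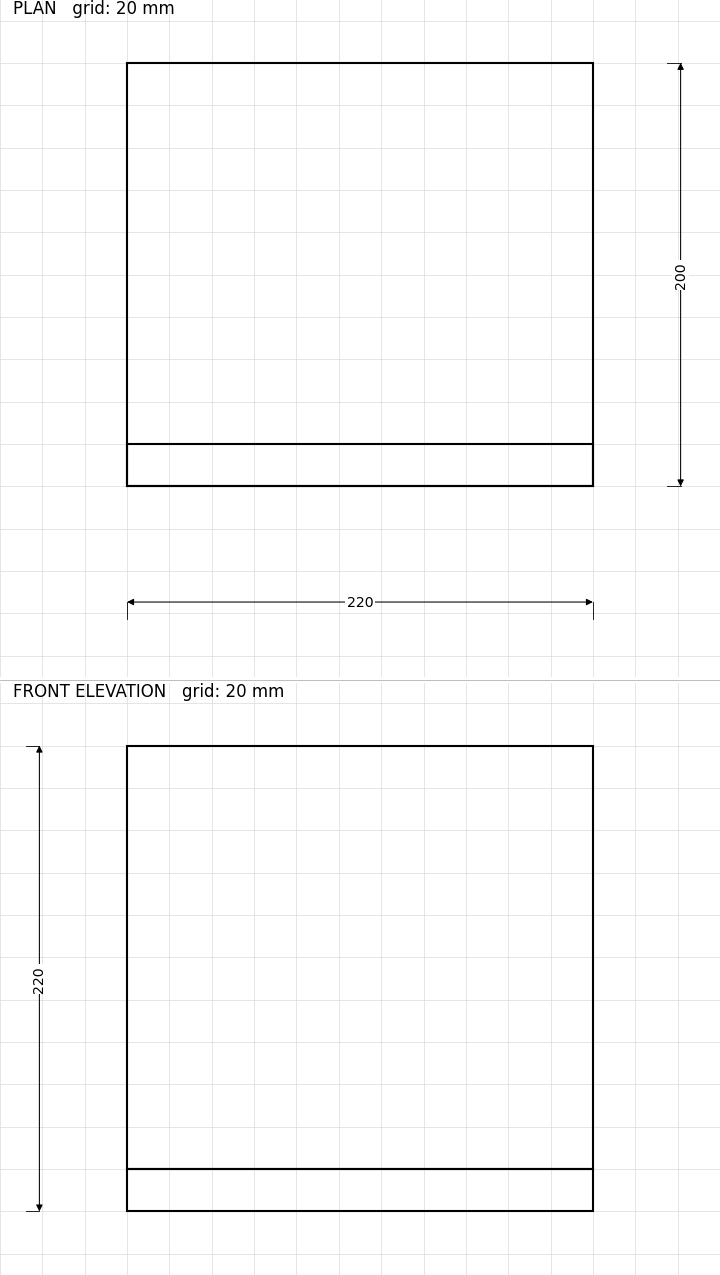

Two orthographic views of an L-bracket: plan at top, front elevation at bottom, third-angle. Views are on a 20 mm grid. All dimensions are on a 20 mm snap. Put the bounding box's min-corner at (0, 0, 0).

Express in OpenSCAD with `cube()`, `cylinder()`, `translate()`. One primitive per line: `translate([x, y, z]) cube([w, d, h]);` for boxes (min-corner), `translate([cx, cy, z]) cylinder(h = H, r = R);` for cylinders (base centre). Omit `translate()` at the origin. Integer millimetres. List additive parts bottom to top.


cube([220, 200, 20]);
translate([0, 0, 20]) cube([220, 20, 200]);
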